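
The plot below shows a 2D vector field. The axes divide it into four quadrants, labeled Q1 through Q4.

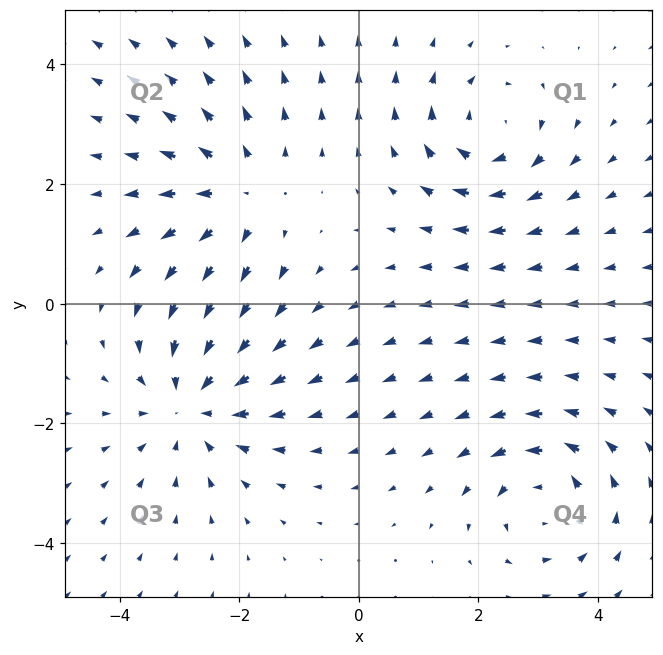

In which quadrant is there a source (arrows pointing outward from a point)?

The source sits at approximately (-2.0, 1.8), which lies in quadrant Q2. The divergence there is about +3, positive as expected for a source.

Q2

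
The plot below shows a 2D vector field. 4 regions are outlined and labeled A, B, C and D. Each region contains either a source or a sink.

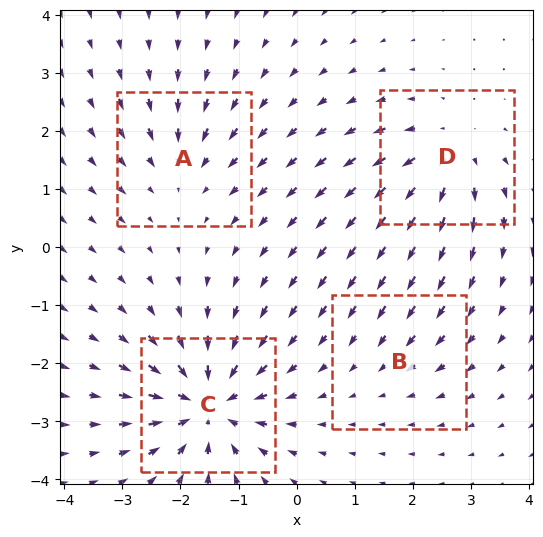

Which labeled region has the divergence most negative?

Divergence at each region's feature centre — A: about -4, B: about -2, C: about -8, D: about +5. Region C is most negative.

C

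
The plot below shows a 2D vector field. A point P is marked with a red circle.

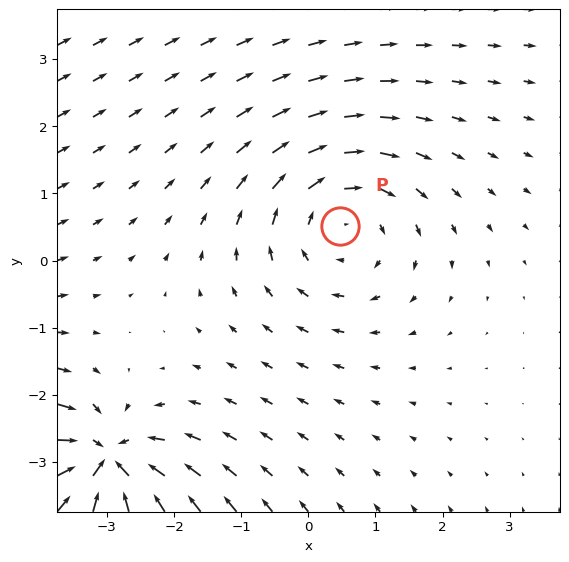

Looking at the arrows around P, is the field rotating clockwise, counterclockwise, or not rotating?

clockwise

Near P at (0.5, 0.5) the arrows circulate clockwise. The curl (z-component) there is about -3; negative curl means clockwise rotation.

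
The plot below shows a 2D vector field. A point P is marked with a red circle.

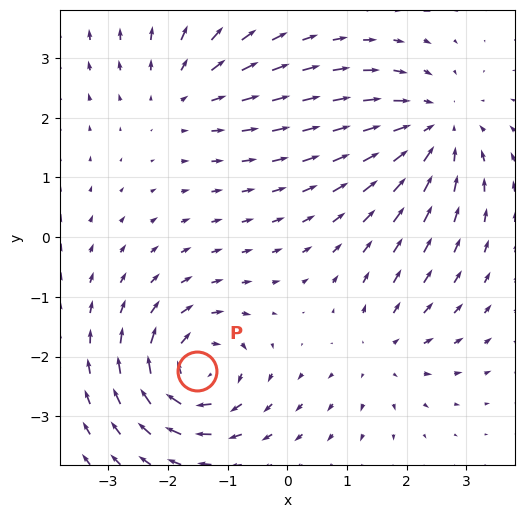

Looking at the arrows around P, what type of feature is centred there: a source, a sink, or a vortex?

At P (-1.5, -2.2) the arrows circulate clockwise. Divergence ≈0, curl about -6 — near-zero divergence with nonzero curl is a vortex.

vortex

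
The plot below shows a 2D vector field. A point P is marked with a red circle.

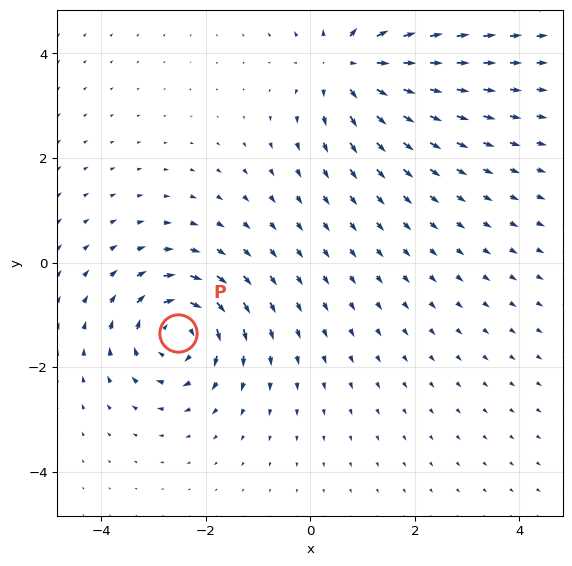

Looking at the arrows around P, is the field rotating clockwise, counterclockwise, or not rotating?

clockwise

Near P at (-2.5, -1.4) the arrows circulate clockwise. The curl (z-component) there is about -5; negative curl means clockwise rotation.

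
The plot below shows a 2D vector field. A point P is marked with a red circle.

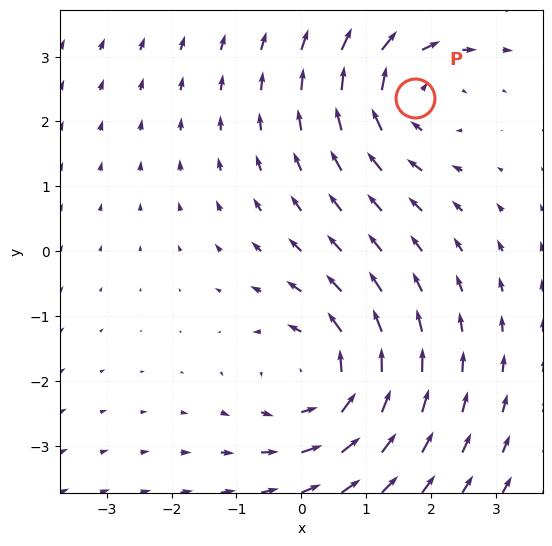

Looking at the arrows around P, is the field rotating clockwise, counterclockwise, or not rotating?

Near P at (1.8, 2.4) the arrows circulate clockwise. The curl (z-component) there is about -3; negative curl means clockwise rotation.

clockwise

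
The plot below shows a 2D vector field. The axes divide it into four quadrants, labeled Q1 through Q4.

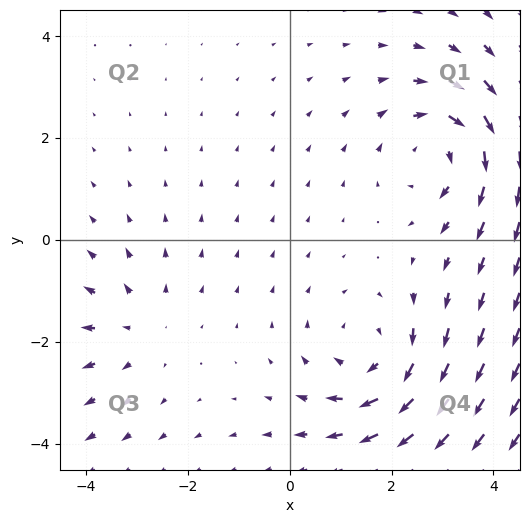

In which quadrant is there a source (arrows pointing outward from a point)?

The source sits at approximately (-3.0, -1.7), which lies in quadrant Q3. The divergence there is about +2, positive as expected for a source.

Q3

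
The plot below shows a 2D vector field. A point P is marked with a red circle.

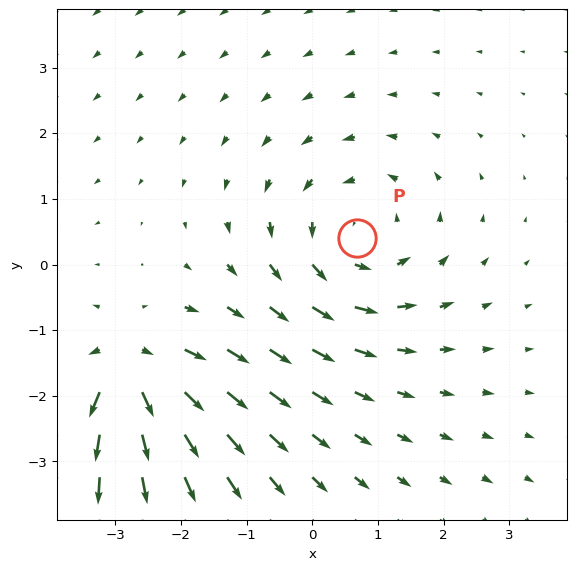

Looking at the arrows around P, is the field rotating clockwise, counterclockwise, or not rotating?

counterclockwise

Near P at (0.7, 0.4) the arrows circulate counterclockwise. The curl (z-component) there is about +2; positive curl means counterclockwise rotation.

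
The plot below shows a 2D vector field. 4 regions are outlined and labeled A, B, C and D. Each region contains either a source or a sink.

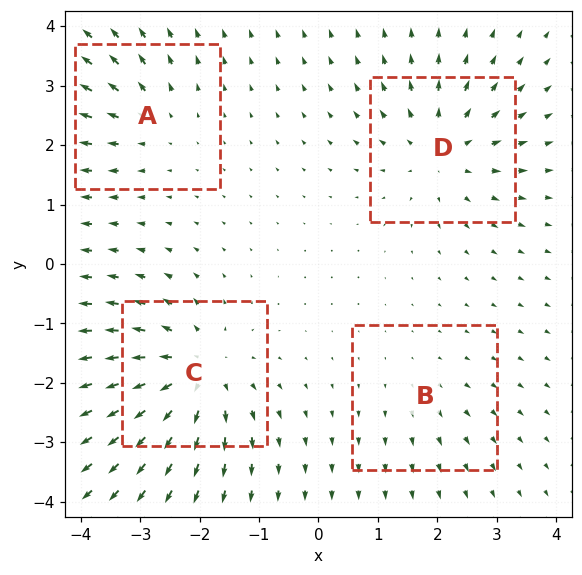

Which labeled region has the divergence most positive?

Divergence at each region's feature centre — A: about +4, B: about +2, C: about +7, D: about +5. Region C is most positive.

C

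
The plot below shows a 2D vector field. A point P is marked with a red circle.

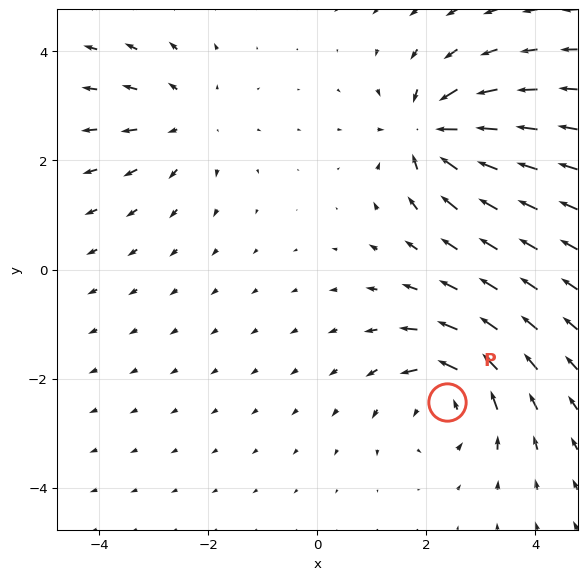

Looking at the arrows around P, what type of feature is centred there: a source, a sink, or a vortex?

At P (2.4, -2.4) the arrows circulate counterclockwise. Divergence ≈0, curl about +4 — near-zero divergence with nonzero curl is a vortex.

vortex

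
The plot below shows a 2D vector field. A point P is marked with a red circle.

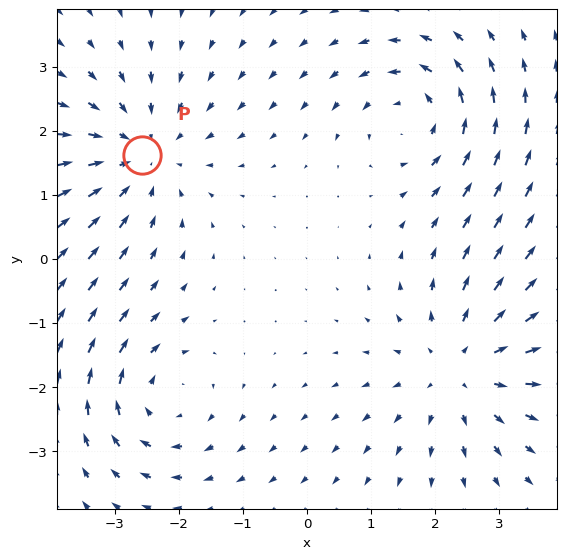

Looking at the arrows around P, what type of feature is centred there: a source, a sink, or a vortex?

sink

At P (-2.6, 1.6) the arrows converge inward. Divergence about -4, curl ≈0 — negative divergence with near-zero curl is a sink.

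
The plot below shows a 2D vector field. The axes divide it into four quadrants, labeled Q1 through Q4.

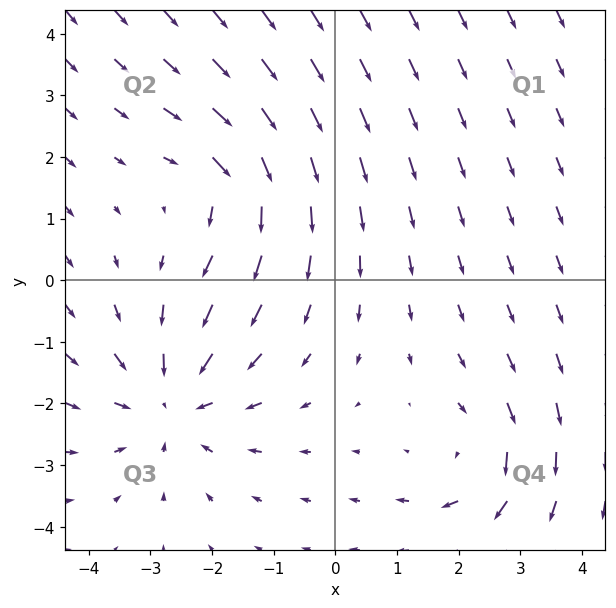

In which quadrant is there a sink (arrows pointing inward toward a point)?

The sink sits at approximately (-2.7, -2.0), which lies in quadrant Q3. The divergence there is about -3, negative as expected for a sink.

Q3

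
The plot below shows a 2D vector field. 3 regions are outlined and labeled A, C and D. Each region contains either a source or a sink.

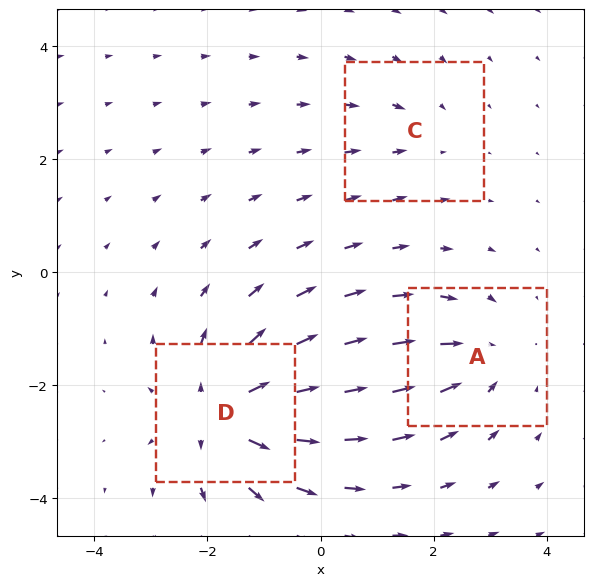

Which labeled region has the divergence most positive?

D

Divergence at each region's feature centre — A: about -3, C: about -2, D: about +5. Region D is most positive.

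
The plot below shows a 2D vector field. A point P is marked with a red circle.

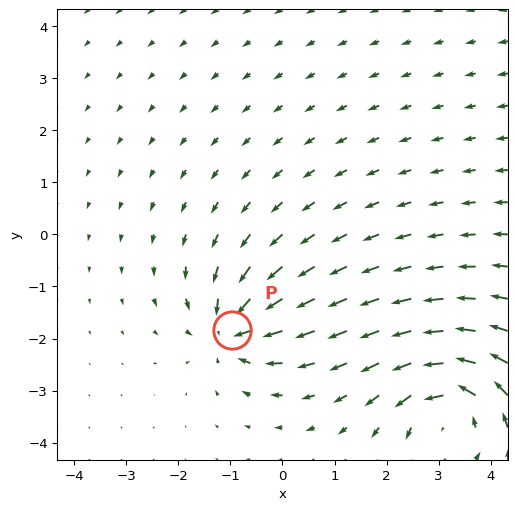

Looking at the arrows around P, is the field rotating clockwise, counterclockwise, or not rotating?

not rotating

Near P at (-1.0, -1.8) the arrows show no circulation. The curl there is ≈0.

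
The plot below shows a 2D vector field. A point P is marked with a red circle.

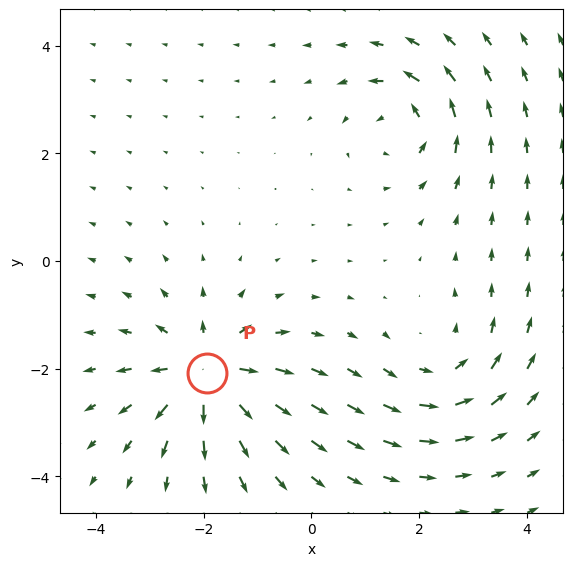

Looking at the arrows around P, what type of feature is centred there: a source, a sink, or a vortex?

source

At P (-1.9, -2.1) the arrows spread outward. Divergence about +6, curl ≈0 — positive divergence with near-zero curl is a source.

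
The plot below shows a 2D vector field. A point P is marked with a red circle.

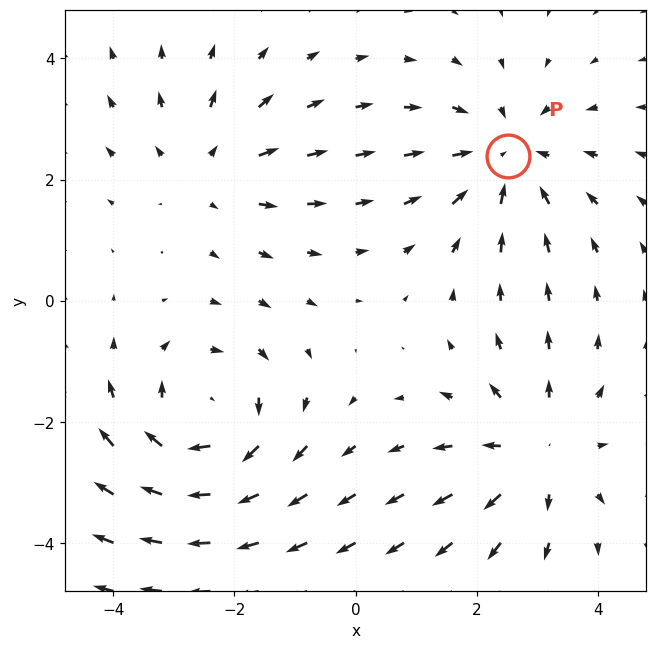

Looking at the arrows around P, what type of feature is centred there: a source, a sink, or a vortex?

sink

At P (2.5, 2.4) the arrows converge inward. Divergence about -3, curl ≈0 — negative divergence with near-zero curl is a sink.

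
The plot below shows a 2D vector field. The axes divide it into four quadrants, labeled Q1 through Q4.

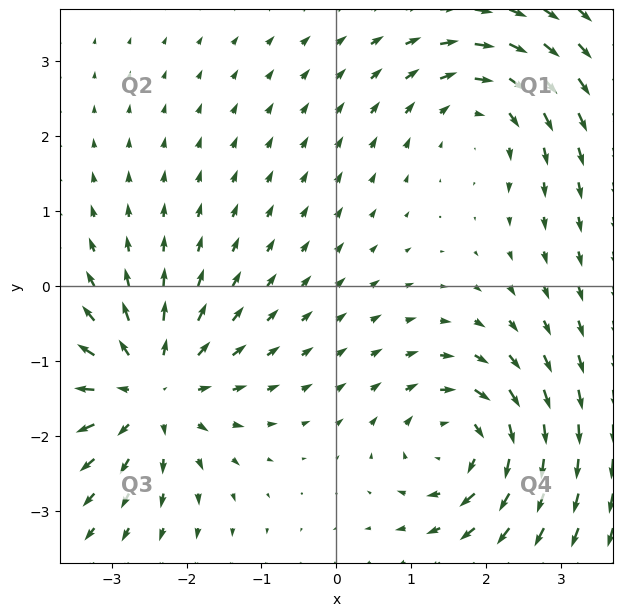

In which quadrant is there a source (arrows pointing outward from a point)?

Q3

The source sits at approximately (-2.5, -1.4), which lies in quadrant Q3. The divergence there is about +5, positive as expected for a source.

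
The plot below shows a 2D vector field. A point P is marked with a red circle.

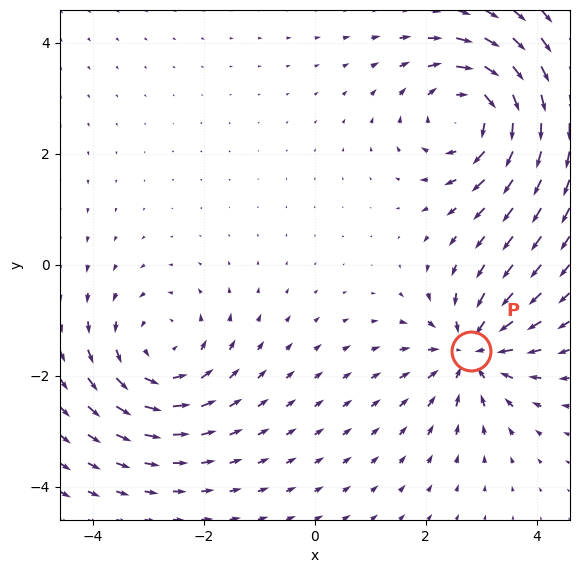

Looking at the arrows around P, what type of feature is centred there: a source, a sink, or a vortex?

sink

At P (2.8, -1.6) the arrows converge inward. Divergence about -4, curl ≈0 — negative divergence with near-zero curl is a sink.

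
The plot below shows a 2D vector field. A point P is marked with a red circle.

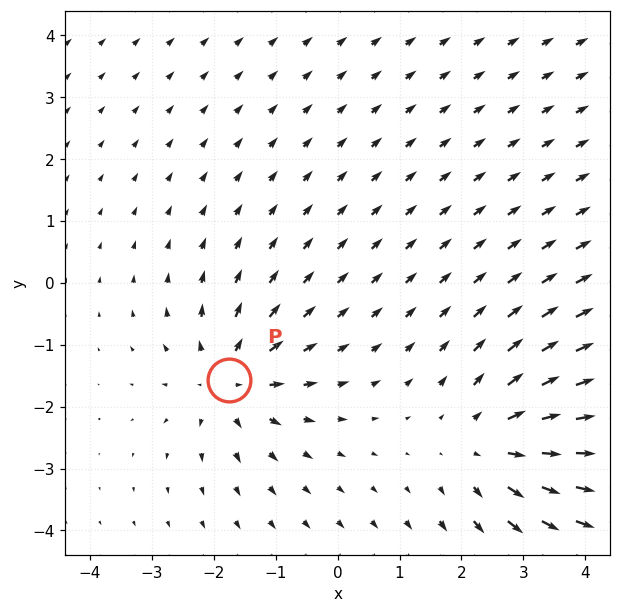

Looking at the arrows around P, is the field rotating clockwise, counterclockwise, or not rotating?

not rotating

Near P at (-1.8, -1.6) the arrows show no circulation. The curl there is ≈0.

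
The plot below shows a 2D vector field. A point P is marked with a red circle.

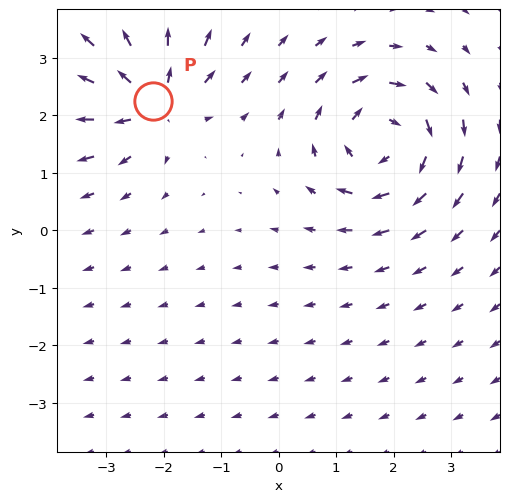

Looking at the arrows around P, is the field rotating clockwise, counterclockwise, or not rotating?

not rotating

Near P at (-2.2, 2.2) the arrows show no circulation. The curl there is ≈0.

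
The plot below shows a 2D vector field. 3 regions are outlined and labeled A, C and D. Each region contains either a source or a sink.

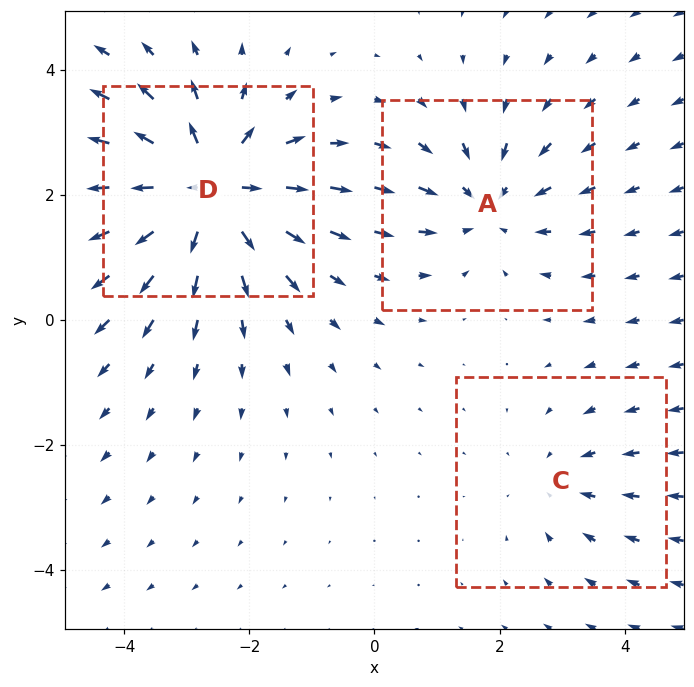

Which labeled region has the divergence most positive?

D

Divergence at each region's feature centre — A: about -3, C: about -2, D: about +5. Region D is most positive.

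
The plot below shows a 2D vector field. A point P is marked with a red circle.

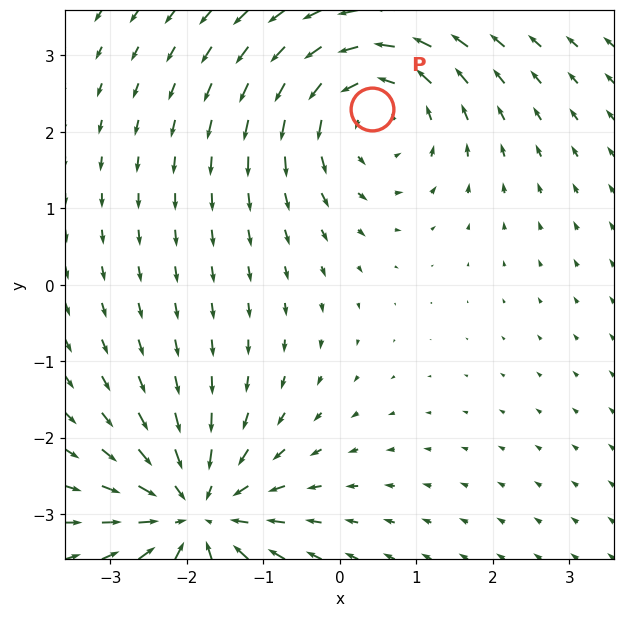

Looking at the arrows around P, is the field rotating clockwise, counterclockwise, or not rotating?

Near P at (0.4, 2.3) the arrows circulate counterclockwise. The curl (z-component) there is about +4; positive curl means counterclockwise rotation.

counterclockwise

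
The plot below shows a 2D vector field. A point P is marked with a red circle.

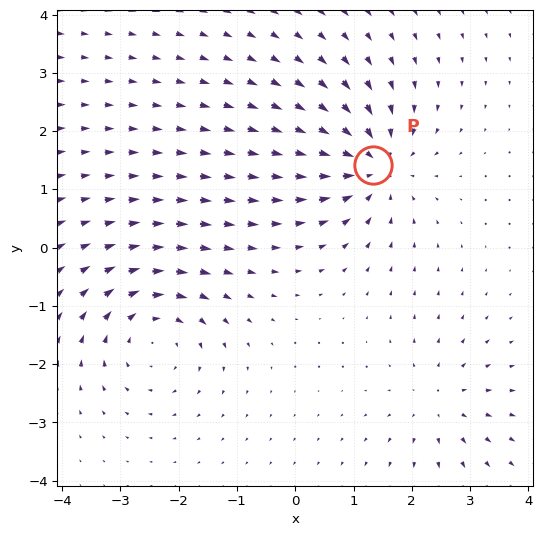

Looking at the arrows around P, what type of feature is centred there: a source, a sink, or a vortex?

At P (1.3, 1.4) the arrows converge inward. Divergence about -6, curl ≈0 — negative divergence with near-zero curl is a sink.

sink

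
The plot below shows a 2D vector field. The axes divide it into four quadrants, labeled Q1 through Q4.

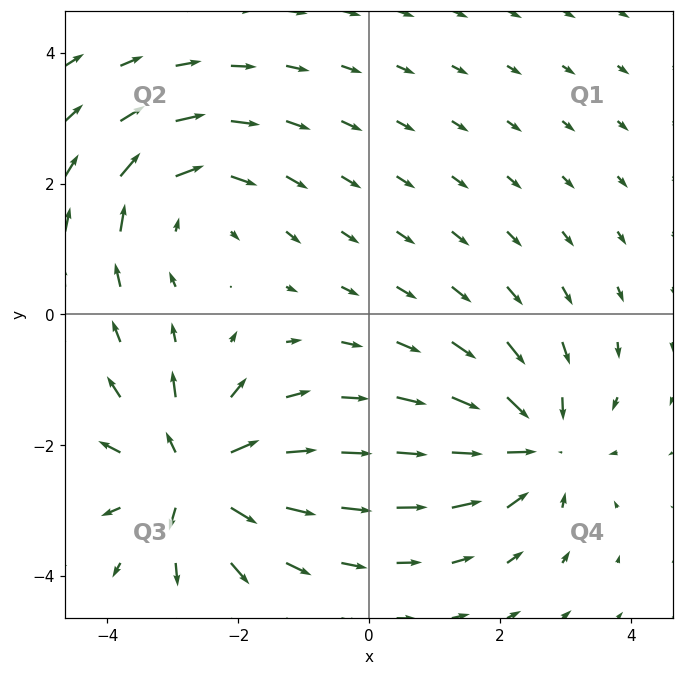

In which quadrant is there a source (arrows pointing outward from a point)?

Q3

The source sits at approximately (-2.7, -2.5), which lies in quadrant Q3. The divergence there is about +5, positive as expected for a source.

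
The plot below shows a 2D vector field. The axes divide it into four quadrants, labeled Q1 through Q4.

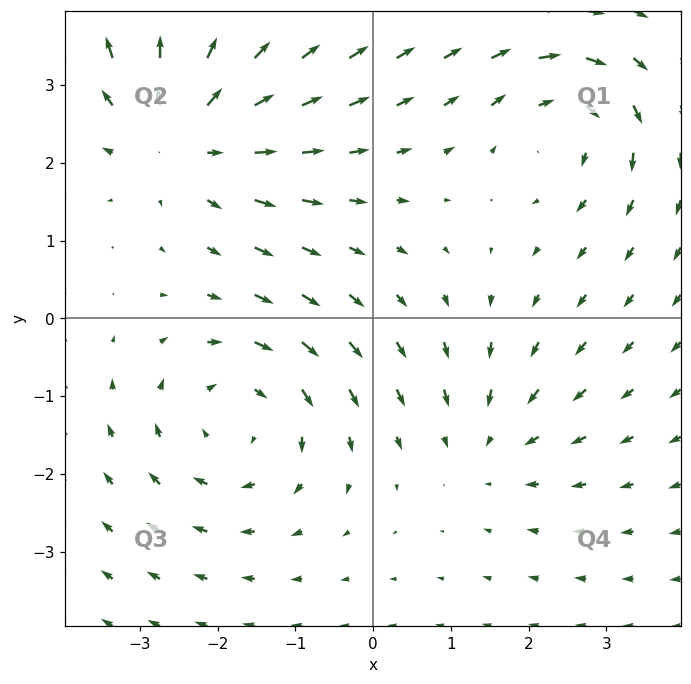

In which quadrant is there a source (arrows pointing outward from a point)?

The source sits at approximately (-2.4, 2.4), which lies in quadrant Q2. The divergence there is about +4, positive as expected for a source.

Q2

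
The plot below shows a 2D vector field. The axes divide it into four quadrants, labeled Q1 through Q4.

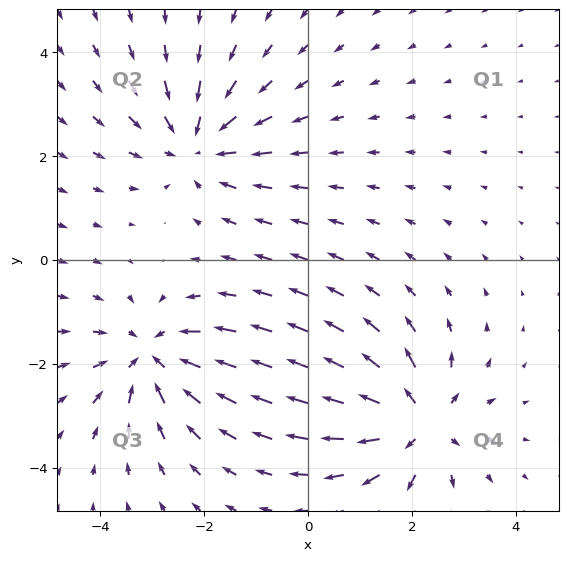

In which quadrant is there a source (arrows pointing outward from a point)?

Q4

The source sits at approximately (2.1, -3.1), which lies in quadrant Q4. The divergence there is about +6, positive as expected for a source.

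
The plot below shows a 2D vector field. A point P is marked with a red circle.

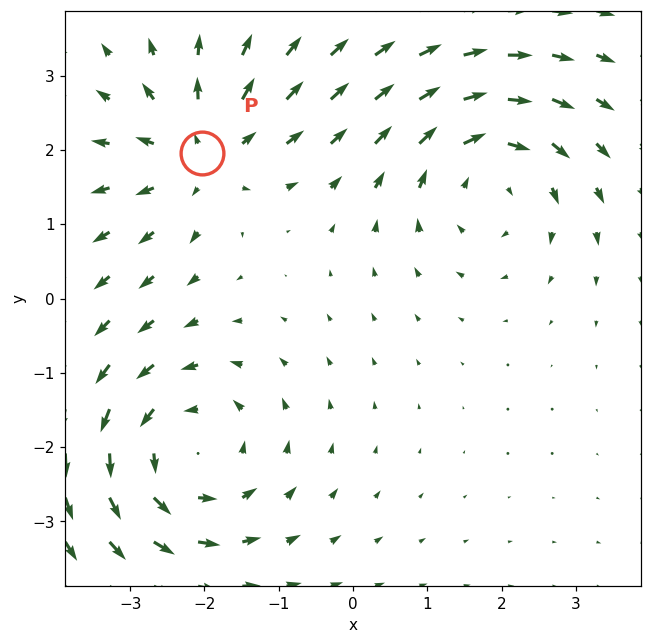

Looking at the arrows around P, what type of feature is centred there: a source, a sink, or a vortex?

source

At P (-2.0, 2.0) the arrows spread outward. Divergence about +4, curl ≈0 — positive divergence with near-zero curl is a source.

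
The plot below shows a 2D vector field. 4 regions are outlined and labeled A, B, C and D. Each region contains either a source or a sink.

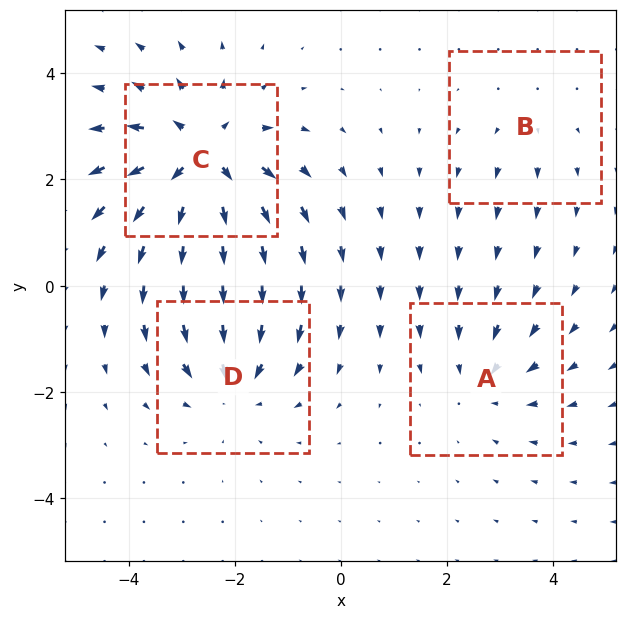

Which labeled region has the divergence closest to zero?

B

Divergence at each region's feature centre — A: about -3, B: about +2, C: about +6, D: about -4. Region B is closest to zero.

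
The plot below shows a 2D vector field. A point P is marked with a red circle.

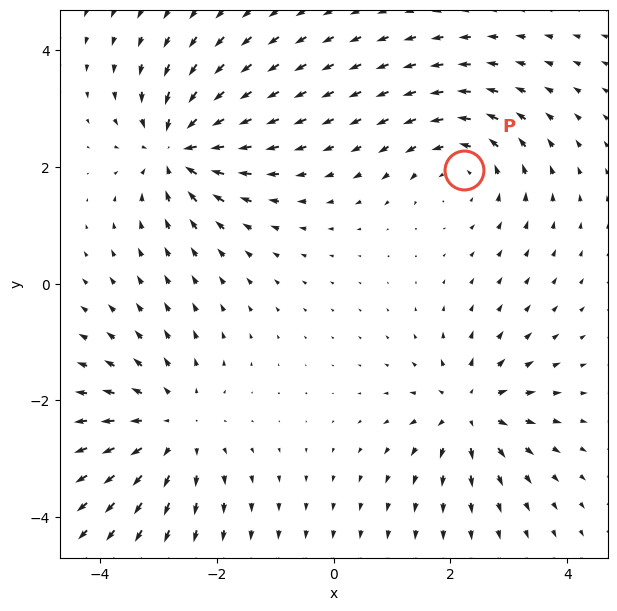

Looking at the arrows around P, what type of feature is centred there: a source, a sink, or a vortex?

At P (2.2, 1.9) the arrows circulate counterclockwise. Divergence ≈0, curl about +3 — near-zero divergence with nonzero curl is a vortex.

vortex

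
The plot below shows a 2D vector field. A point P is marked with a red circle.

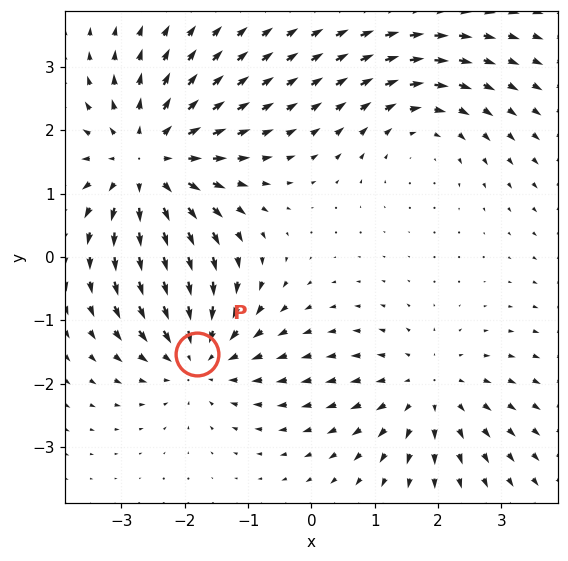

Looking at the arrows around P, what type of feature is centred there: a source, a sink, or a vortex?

sink

At P (-1.8, -1.5) the arrows converge inward. Divergence about -3, curl ≈0 — negative divergence with near-zero curl is a sink.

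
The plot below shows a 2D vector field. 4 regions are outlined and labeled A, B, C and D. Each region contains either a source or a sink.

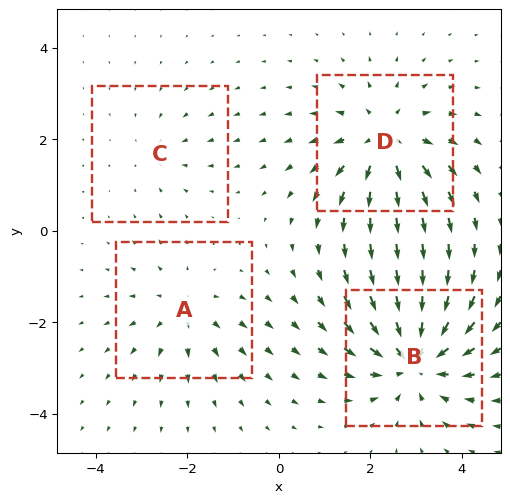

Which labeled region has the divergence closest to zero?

Divergence at each region's feature centre — A: about +3, B: about -6, C: about -2, D: about +5. Region C is closest to zero.

C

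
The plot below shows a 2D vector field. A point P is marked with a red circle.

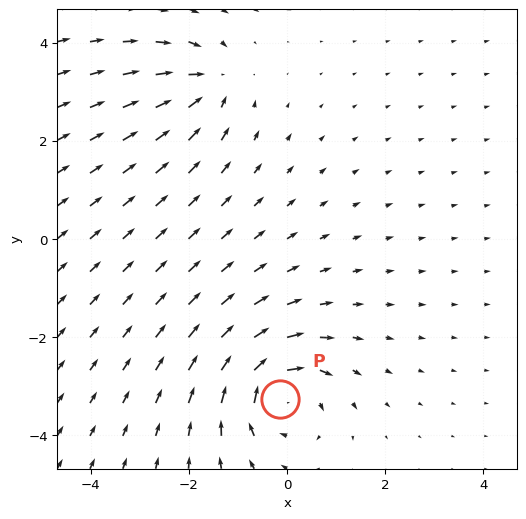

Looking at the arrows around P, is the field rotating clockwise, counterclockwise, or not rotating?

clockwise

Near P at (-0.1, -3.3) the arrows circulate clockwise. The curl (z-component) there is about -6; negative curl means clockwise rotation.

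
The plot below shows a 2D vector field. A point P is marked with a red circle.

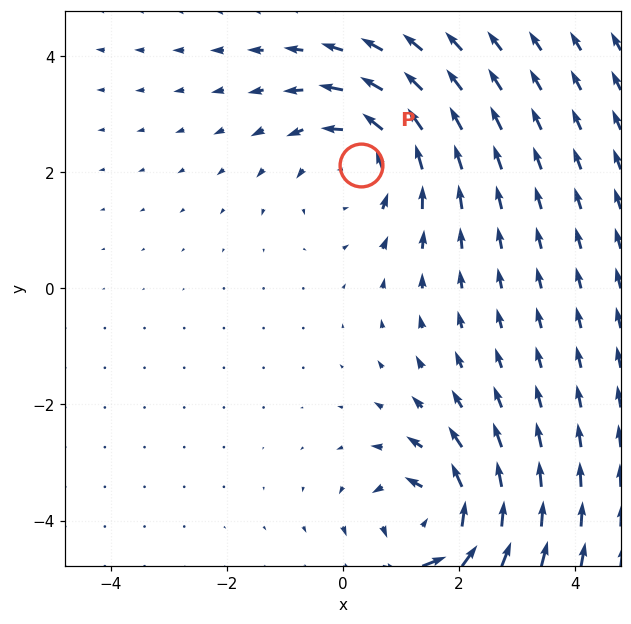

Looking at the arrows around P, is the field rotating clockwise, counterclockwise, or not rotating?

Near P at (0.3, 2.1) the arrows circulate counterclockwise. The curl (z-component) there is about +2; positive curl means counterclockwise rotation.

counterclockwise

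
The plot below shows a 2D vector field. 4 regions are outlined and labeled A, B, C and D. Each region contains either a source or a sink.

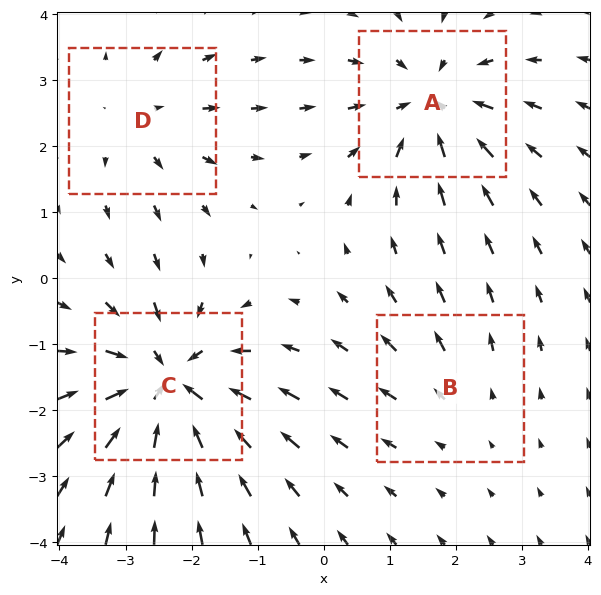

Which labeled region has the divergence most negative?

Divergence at each region's feature centre — A: about -5, B: about +2, C: about -7, D: about +3. Region C is most negative.

C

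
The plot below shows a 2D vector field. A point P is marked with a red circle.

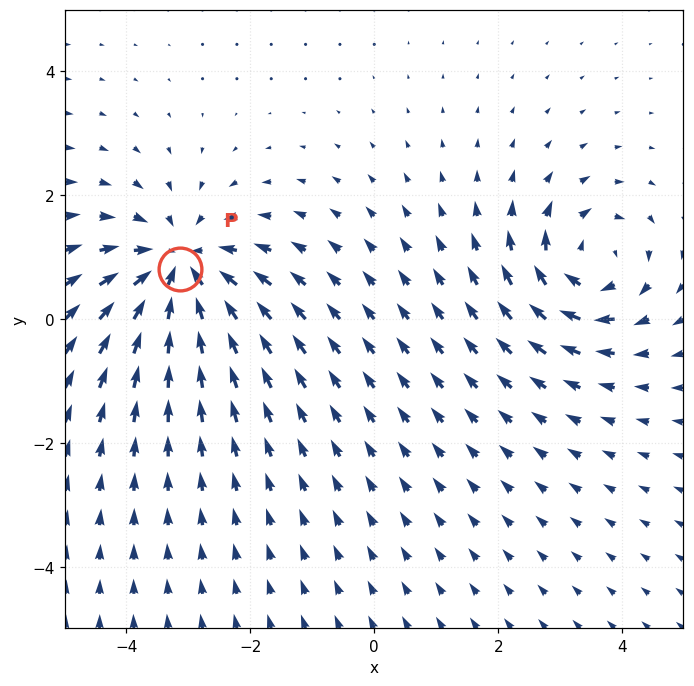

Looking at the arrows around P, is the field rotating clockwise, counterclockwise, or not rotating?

not rotating

Near P at (-3.1, 0.8) the arrows show no circulation. The curl there is ≈0.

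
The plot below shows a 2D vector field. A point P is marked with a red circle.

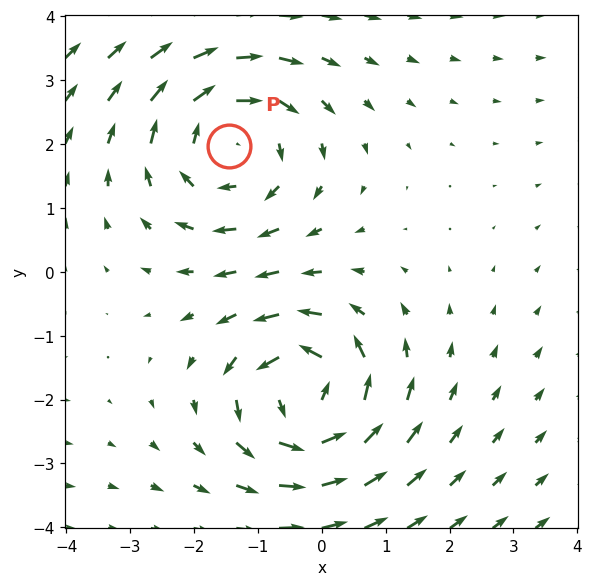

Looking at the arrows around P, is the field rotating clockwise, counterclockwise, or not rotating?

Near P at (-1.4, 2.0) the arrows circulate clockwise. The curl (z-component) there is about -4; negative curl means clockwise rotation.

clockwise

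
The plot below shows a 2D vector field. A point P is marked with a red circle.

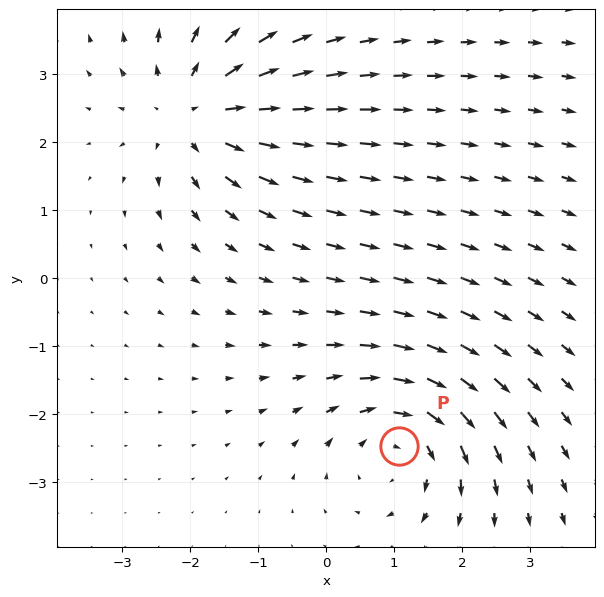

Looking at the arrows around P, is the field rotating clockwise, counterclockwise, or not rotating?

Near P at (1.1, -2.5) the arrows circulate clockwise. The curl (z-component) there is about -4; negative curl means clockwise rotation.

clockwise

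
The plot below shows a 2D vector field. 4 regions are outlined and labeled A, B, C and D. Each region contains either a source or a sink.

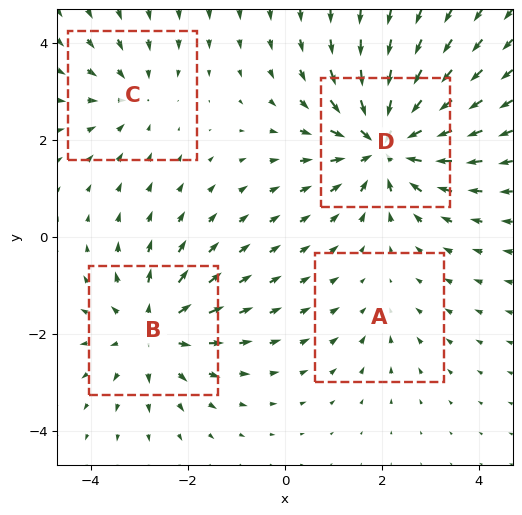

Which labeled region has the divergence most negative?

D

Divergence at each region's feature centre — A: about -2, B: about +5, C: about -3, D: about -7. Region D is most negative.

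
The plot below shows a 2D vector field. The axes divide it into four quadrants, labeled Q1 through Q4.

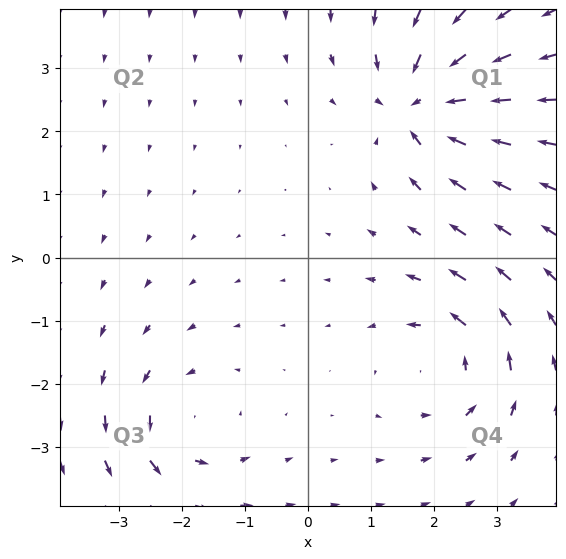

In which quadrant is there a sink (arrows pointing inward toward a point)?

Q1

The sink sits at approximately (1.8, 2.4), which lies in quadrant Q1. The divergence there is about -7, negative as expected for a sink.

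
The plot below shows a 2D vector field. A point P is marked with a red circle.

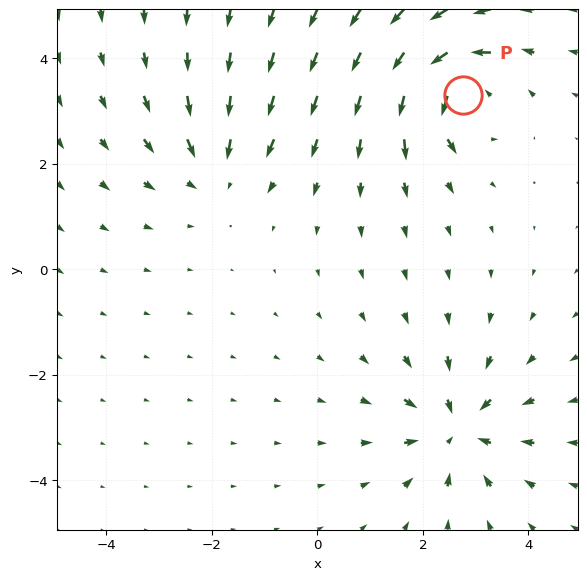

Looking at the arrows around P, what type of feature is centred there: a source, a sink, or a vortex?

At P (2.8, 3.3) the arrows circulate counterclockwise. Divergence ≈0, curl about +7 — near-zero divergence with nonzero curl is a vortex.

vortex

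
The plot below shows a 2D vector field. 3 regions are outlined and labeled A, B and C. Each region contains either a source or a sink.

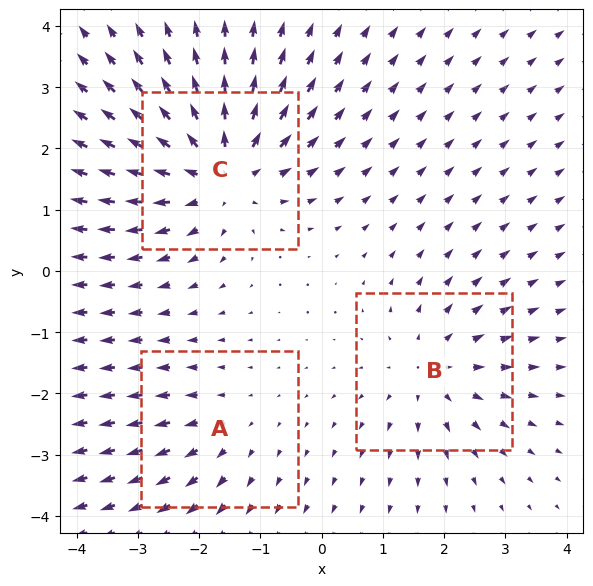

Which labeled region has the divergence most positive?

C

Divergence at each region's feature centre — A: about +2, B: about +3, C: about +5. Region C is most positive.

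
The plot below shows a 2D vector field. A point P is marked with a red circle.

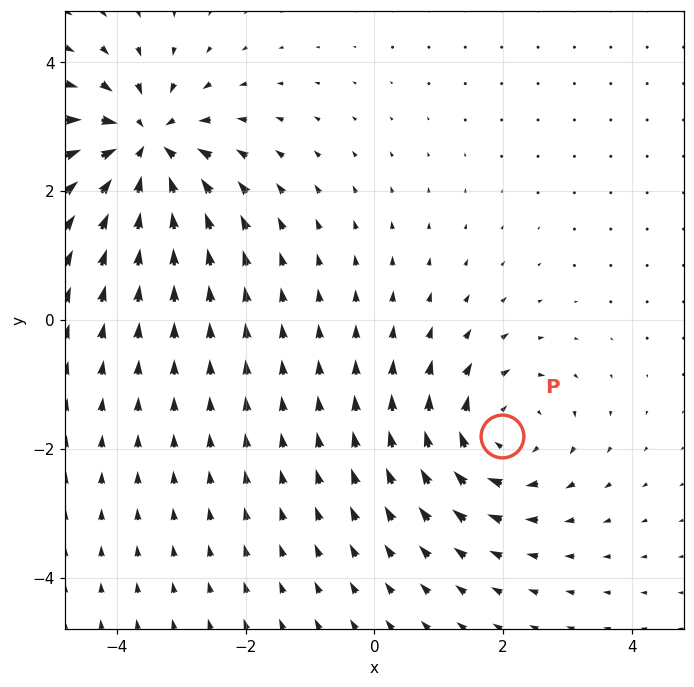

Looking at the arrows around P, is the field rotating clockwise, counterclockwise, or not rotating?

clockwise

Near P at (2.0, -1.8) the arrows circulate clockwise. The curl (z-component) there is about -4; negative curl means clockwise rotation.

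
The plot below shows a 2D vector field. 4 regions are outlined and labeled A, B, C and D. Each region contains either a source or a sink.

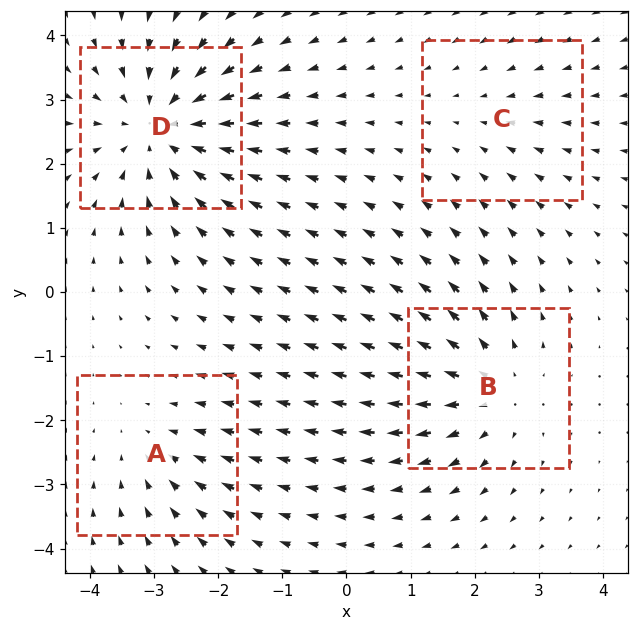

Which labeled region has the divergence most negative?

D

Divergence at each region's feature centre — A: about -3, B: about +4, C: about -2, D: about -6. Region D is most negative.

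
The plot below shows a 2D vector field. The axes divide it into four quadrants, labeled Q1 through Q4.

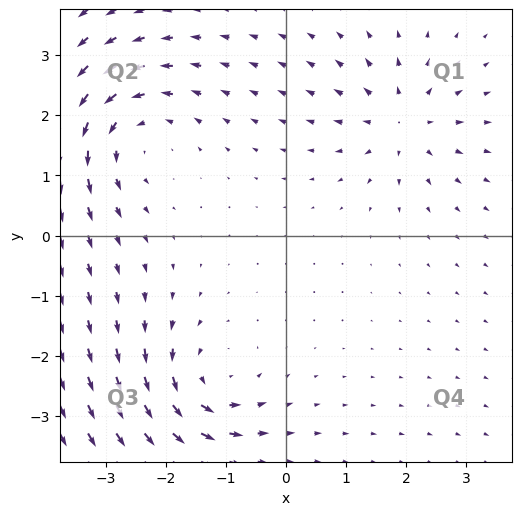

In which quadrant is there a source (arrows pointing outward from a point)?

The source sits at approximately (1.9, 1.9), which lies in quadrant Q1. The divergence there is about +4, positive as expected for a source.

Q1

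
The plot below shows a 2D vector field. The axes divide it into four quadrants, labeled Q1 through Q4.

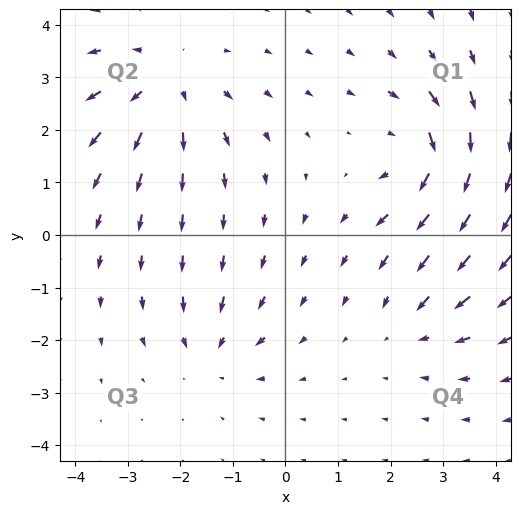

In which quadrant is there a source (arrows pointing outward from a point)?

Q2

The source sits at approximately (-2.3, 2.9), which lies in quadrant Q2. The divergence there is about +4, positive as expected for a source.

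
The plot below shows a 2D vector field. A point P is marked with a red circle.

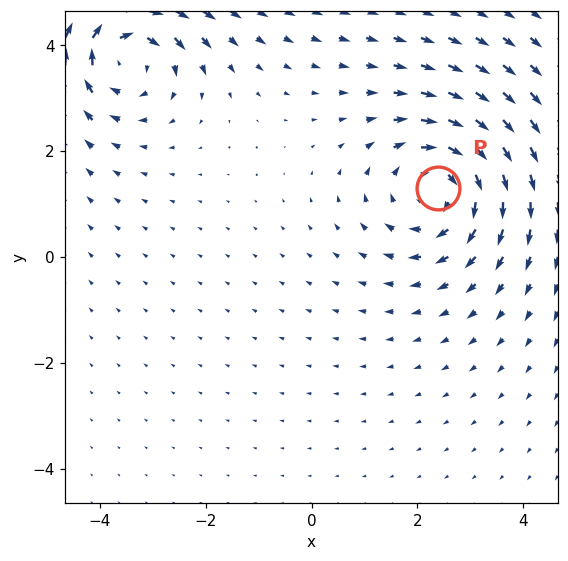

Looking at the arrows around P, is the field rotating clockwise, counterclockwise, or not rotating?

clockwise

Near P at (2.4, 1.3) the arrows circulate clockwise. The curl (z-component) there is about -4; negative curl means clockwise rotation.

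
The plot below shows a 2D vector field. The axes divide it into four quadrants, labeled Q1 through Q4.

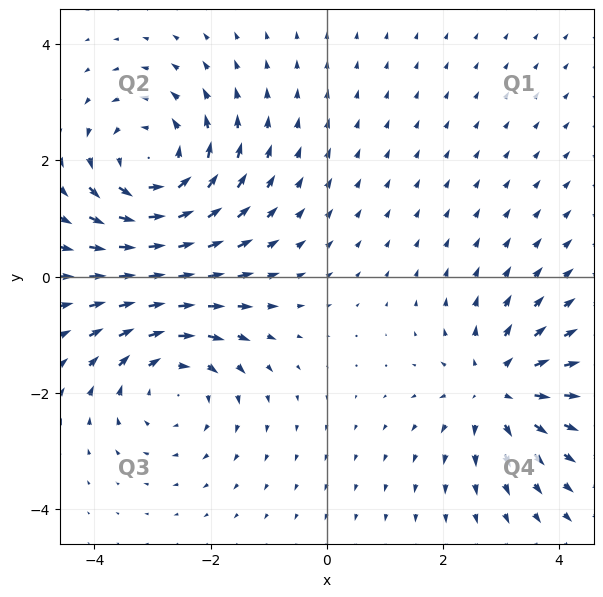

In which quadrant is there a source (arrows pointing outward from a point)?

The source sits at approximately (2.9, -1.9), which lies in quadrant Q4. The divergence there is about +4, positive as expected for a source.

Q4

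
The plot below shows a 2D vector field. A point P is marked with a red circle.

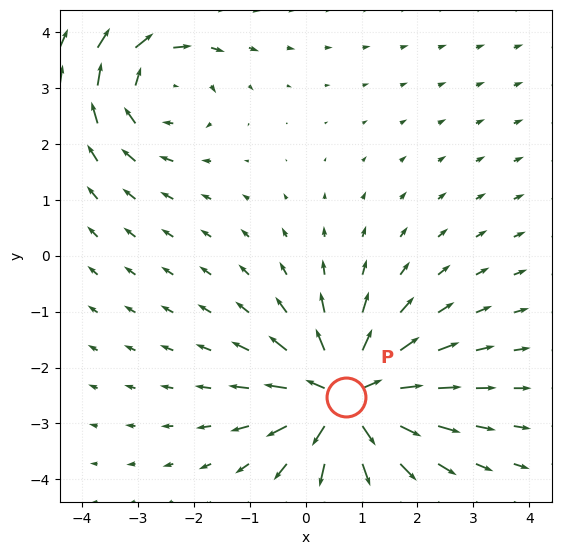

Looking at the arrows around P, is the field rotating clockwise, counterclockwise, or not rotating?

Near P at (0.7, -2.5) the arrows show no circulation. The curl there is ≈0.

not rotating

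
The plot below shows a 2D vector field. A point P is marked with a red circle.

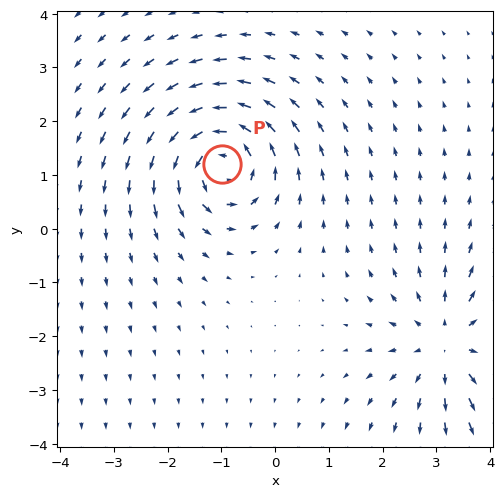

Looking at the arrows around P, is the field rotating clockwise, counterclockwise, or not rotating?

Near P at (-1.0, 1.2) the arrows circulate counterclockwise. The curl (z-component) there is about +7; positive curl means counterclockwise rotation.

counterclockwise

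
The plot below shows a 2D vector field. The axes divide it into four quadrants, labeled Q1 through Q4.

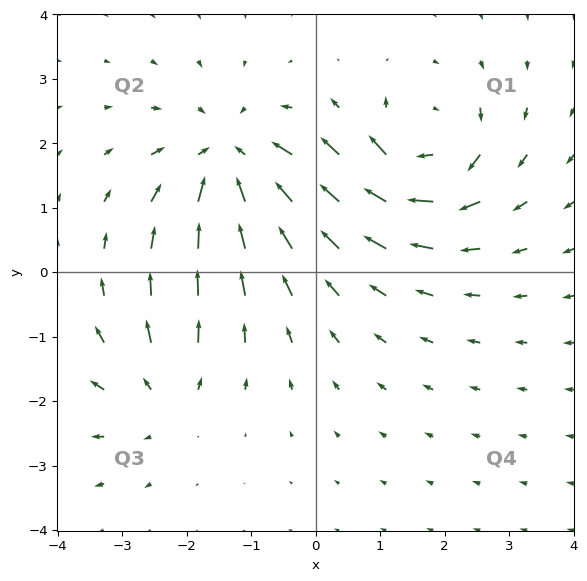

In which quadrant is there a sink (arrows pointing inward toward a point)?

Q2

The sink sits at approximately (-1.3, 1.7), which lies in quadrant Q2. The divergence there is about -5, negative as expected for a sink.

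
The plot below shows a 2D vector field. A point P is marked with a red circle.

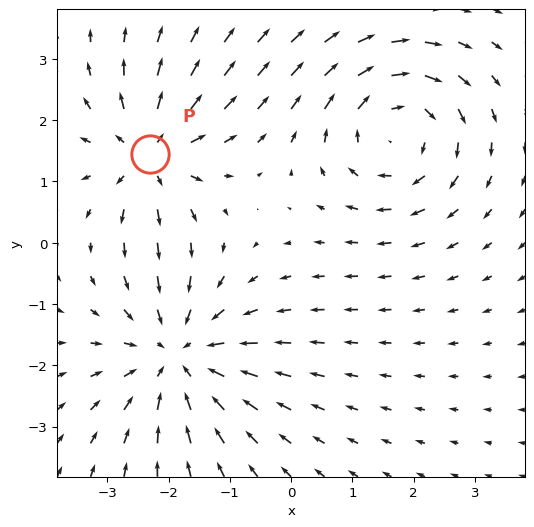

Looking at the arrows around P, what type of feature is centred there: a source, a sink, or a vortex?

At P (-2.3, 1.5) the arrows spread outward. Divergence about +5, curl ≈0 — positive divergence with near-zero curl is a source.

source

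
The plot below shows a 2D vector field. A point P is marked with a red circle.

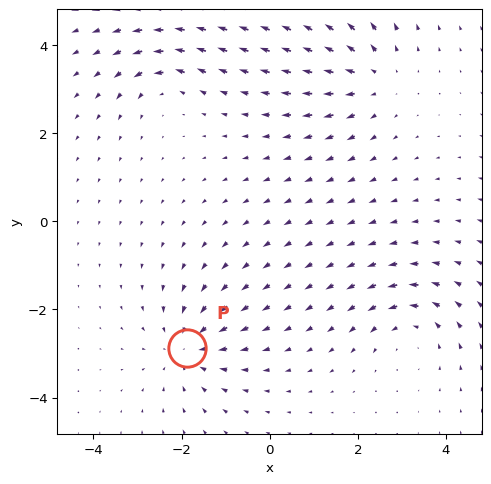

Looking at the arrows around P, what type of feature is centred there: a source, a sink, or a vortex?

At P (-1.9, -2.9) the arrows converge inward. Divergence about -4, curl ≈0 — negative divergence with near-zero curl is a sink.

sink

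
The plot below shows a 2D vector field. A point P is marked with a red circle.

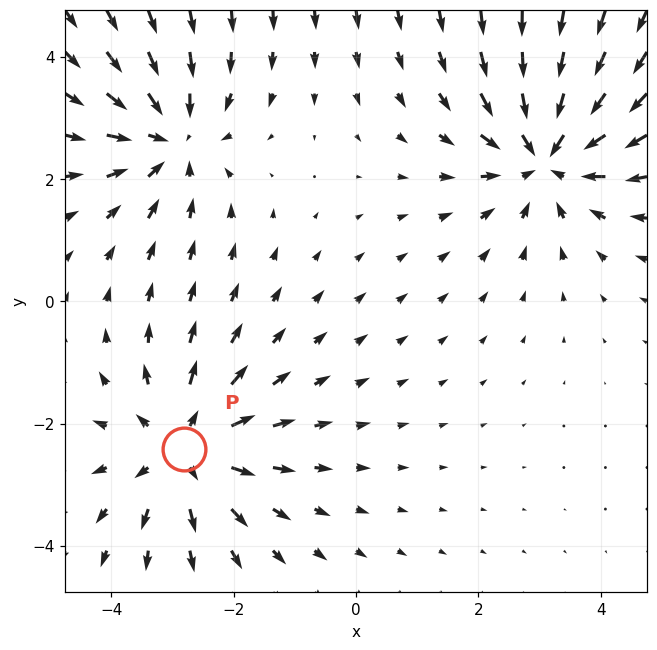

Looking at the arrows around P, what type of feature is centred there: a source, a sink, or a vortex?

source

At P (-2.8, -2.4) the arrows spread outward. Divergence about +4, curl ≈0 — positive divergence with near-zero curl is a source.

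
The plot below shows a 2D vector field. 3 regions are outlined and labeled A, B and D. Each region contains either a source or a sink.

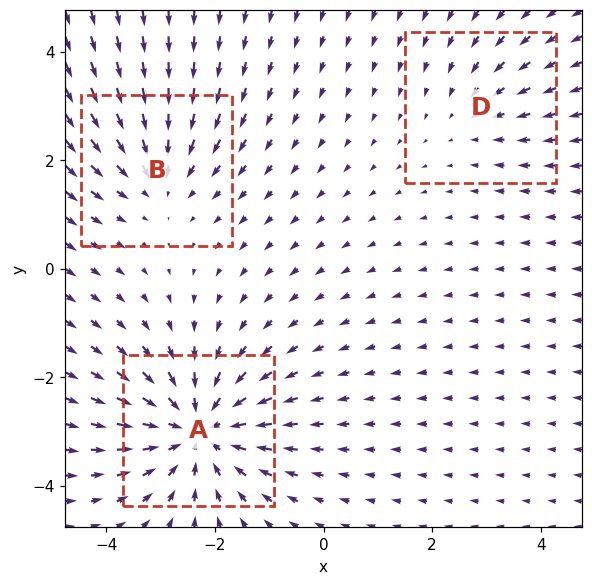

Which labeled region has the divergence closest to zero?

D

Divergence at each region's feature centre — A: about -5, B: about -3, D: about -2. Region D is closest to zero.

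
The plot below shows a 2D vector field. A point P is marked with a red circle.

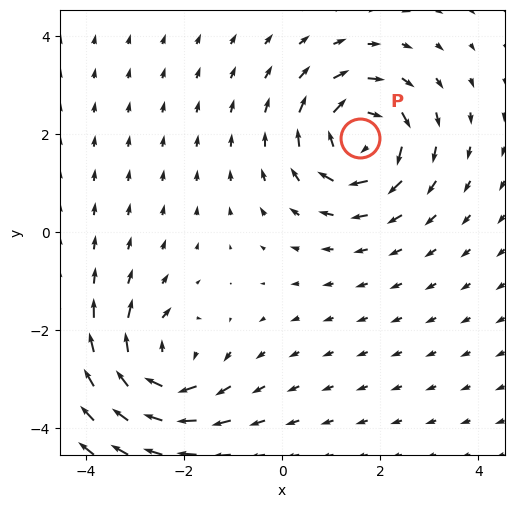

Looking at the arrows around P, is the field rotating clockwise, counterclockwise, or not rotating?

Near P at (1.6, 1.9) the arrows circulate clockwise. The curl (z-component) there is about -4; negative curl means clockwise rotation.

clockwise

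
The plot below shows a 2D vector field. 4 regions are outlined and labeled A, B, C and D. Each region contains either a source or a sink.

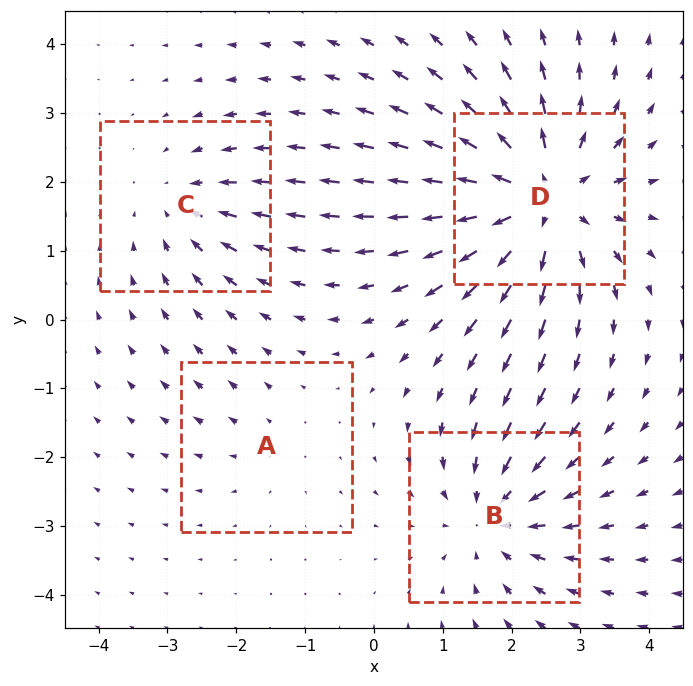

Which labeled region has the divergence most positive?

D

Divergence at each region's feature centre — A: about +2, B: about -4, C: about -3, D: about +7. Region D is most positive.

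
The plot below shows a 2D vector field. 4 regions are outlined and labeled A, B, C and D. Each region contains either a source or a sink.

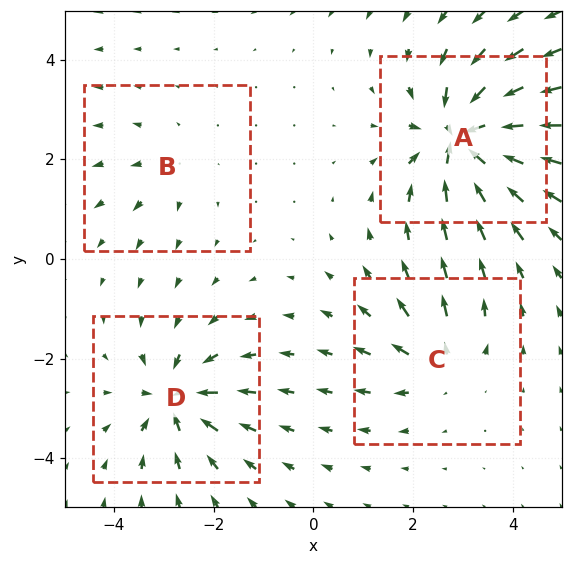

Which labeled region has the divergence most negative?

A

Divergence at each region's feature centre — A: about -9, B: about +3, C: about +4, D: about -6. Region A is most negative.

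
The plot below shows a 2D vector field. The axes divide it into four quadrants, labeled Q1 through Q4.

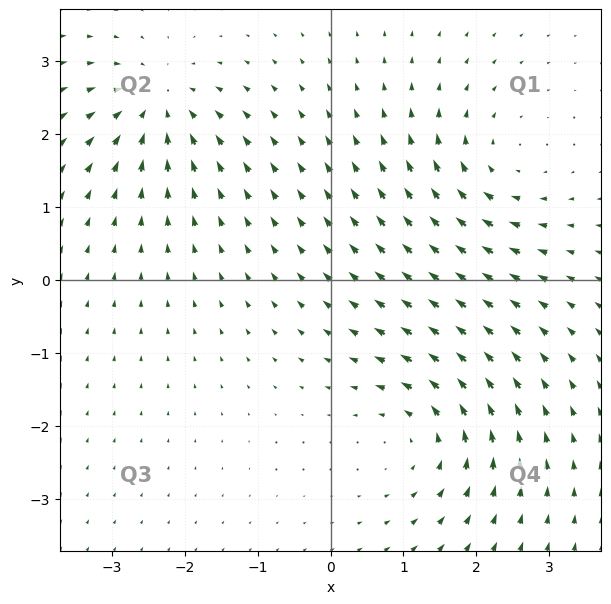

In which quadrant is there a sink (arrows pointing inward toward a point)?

The sink sits at approximately (-2.4, 2.4), which lies in quadrant Q2. The divergence there is about -5, negative as expected for a sink.

Q2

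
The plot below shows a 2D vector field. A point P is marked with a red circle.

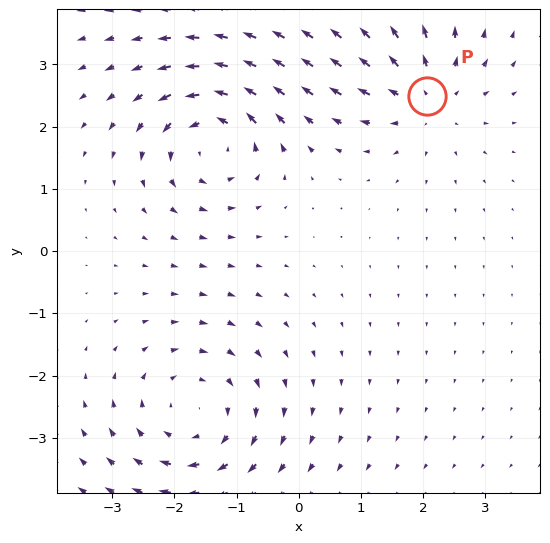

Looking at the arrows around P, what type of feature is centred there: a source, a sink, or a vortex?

At P (2.1, 2.5) the arrows spread outward. Divergence about +4, curl ≈0 — positive divergence with near-zero curl is a source.

source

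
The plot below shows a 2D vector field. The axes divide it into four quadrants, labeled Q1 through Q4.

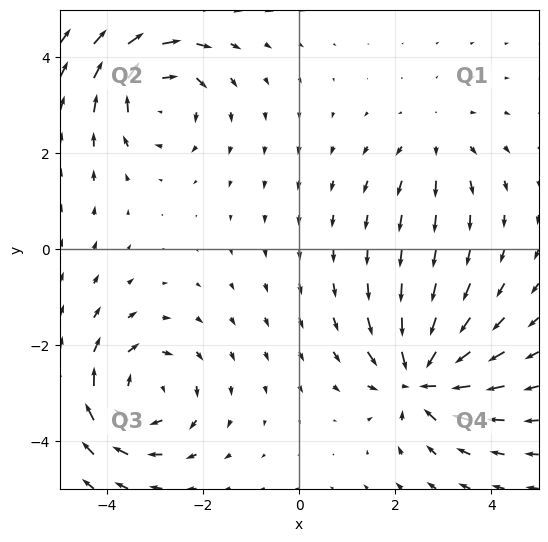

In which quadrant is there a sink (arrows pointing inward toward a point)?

The sink sits at approximately (2.5, -2.7), which lies in quadrant Q4. The divergence there is about -7, negative as expected for a sink.

Q4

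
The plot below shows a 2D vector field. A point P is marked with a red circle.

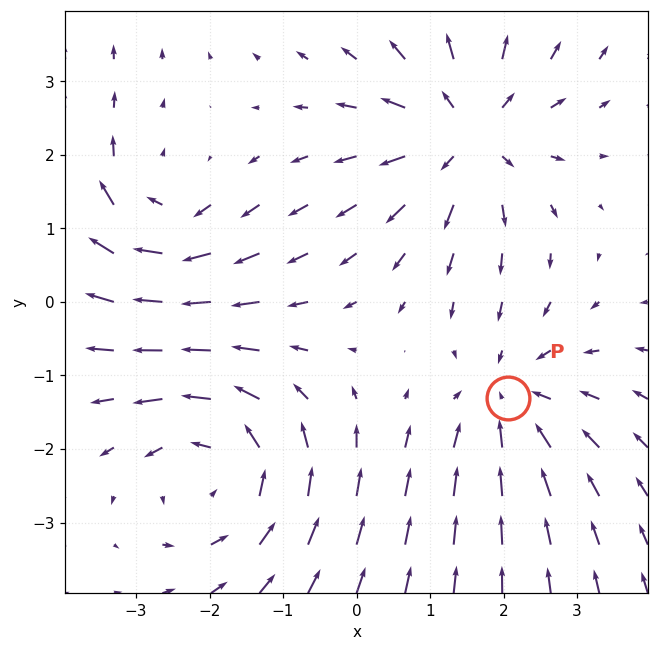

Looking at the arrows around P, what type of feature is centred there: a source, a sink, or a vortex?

At P (2.1, -1.3) the arrows converge inward. Divergence about -3, curl ≈0 — negative divergence with near-zero curl is a sink.

sink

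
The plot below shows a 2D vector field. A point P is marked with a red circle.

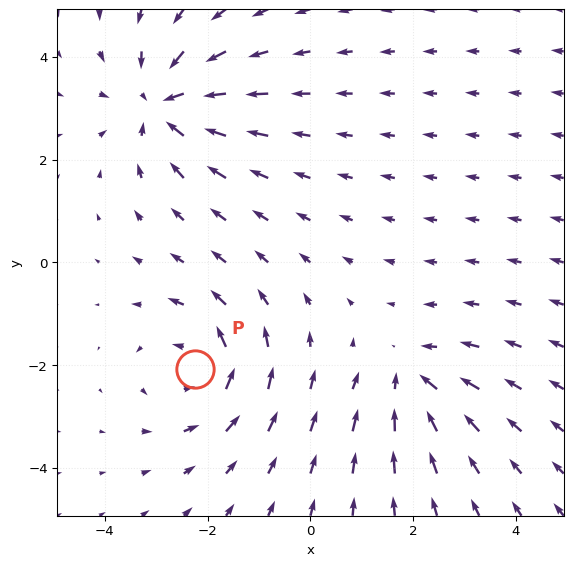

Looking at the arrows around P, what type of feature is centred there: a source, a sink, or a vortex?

vortex

At P (-2.2, -2.1) the arrows circulate counterclockwise. Divergence ≈0, curl about +4 — near-zero divergence with nonzero curl is a vortex.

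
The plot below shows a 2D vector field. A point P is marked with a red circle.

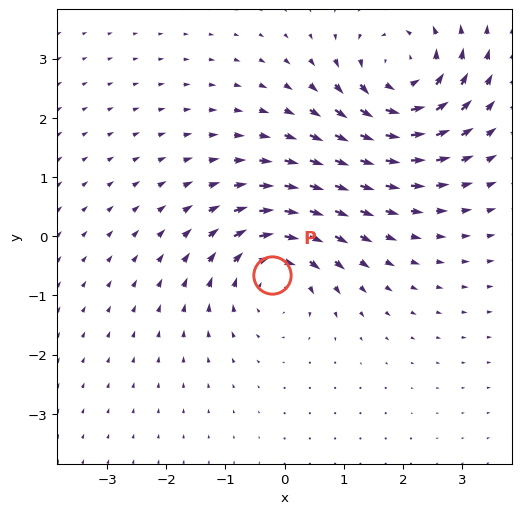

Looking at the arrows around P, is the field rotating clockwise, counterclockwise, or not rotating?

Near P at (-0.2, -0.7) the arrows circulate clockwise. The curl (z-component) there is about -5; negative curl means clockwise rotation.

clockwise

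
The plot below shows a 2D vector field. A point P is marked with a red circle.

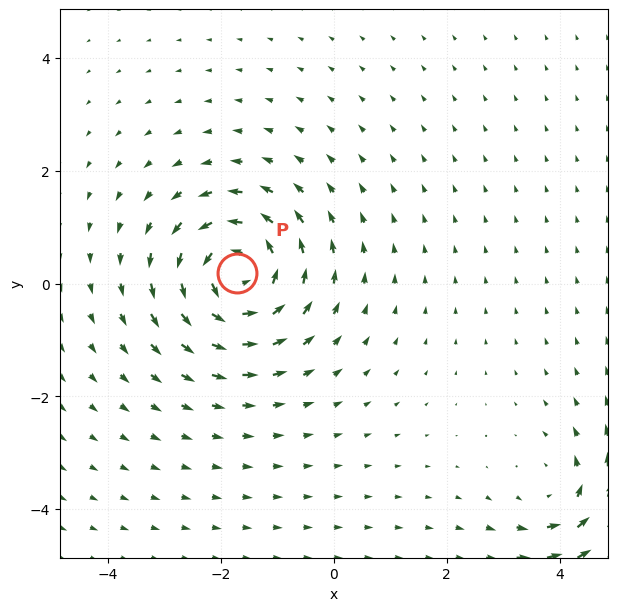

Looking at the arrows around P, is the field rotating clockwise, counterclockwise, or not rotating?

Near P at (-1.7, 0.2) the arrows circulate counterclockwise. The curl (z-component) there is about +7; positive curl means counterclockwise rotation.

counterclockwise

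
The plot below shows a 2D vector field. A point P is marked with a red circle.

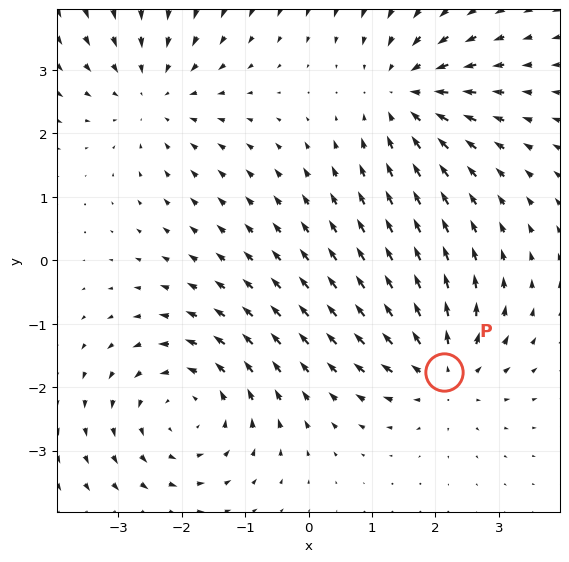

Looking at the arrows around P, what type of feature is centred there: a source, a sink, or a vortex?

source

At P (2.1, -1.8) the arrows spread outward. Divergence about +4, curl ≈0 — positive divergence with near-zero curl is a source.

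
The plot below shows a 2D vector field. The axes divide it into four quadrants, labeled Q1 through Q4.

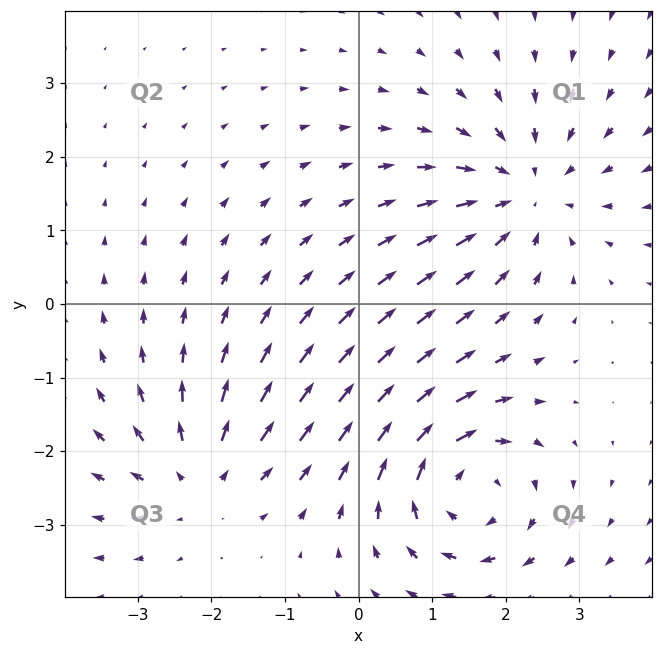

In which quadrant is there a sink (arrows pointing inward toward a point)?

The sink sits at approximately (2.3, 1.5), which lies in quadrant Q1. The divergence there is about -4, negative as expected for a sink.

Q1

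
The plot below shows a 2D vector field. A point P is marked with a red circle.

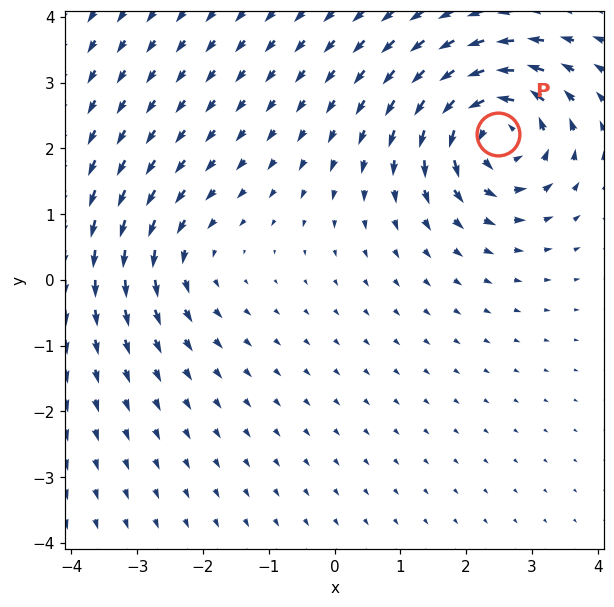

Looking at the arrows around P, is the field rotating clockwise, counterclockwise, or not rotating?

Near P at (2.5, 2.2) the arrows circulate counterclockwise. The curl (z-component) there is about +6; positive curl means counterclockwise rotation.

counterclockwise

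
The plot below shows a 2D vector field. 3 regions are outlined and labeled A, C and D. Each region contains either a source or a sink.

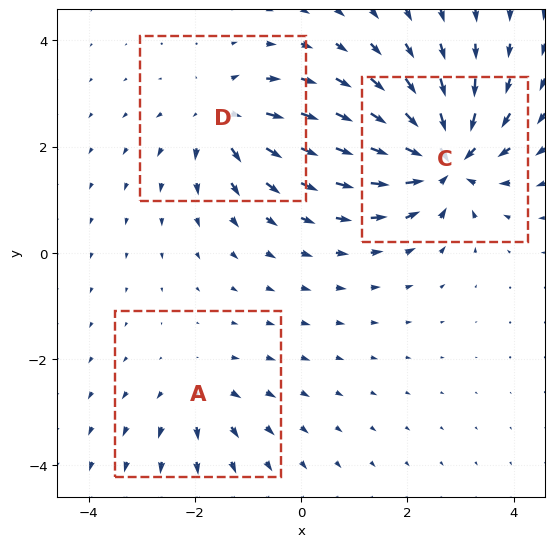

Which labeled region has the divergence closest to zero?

Divergence at each region's feature centre — A: about +3, C: about -6, D: about +4. Region A is closest to zero.

A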